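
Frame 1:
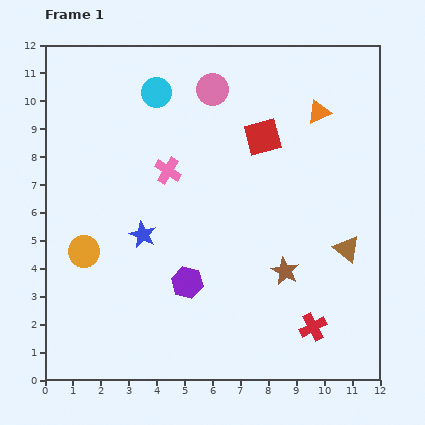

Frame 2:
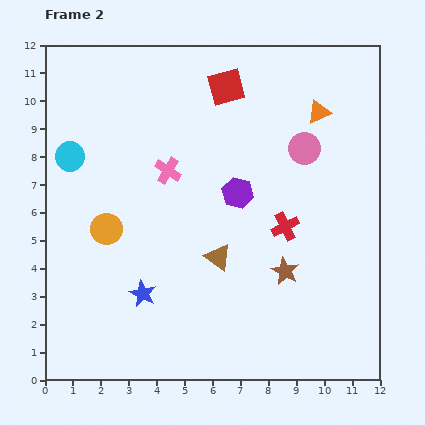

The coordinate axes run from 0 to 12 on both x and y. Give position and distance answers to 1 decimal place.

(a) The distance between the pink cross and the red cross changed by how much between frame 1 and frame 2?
-2.9

Distance in frame 1: 7.6. Distance in frame 2: 4.7.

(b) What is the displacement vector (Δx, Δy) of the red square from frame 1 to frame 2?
(-1.3, 1.8)

The red square was at (7.8, 8.7) in frame 1 and (6.5, 10.5) in frame 2.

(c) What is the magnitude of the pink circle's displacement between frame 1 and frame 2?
3.9

The pink circle moved from (6.0, 10.4) to (9.3, 8.3), a distance of √(3.3² + 2.1²) ≈ 3.9.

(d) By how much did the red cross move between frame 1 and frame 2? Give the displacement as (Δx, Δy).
(-1.0, 3.6)

The red cross was at (9.6, 1.9) in frame 1 and (8.6, 5.5) in frame 2.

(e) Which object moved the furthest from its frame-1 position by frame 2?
the brown triangle

(moved 4.6; next 3.9)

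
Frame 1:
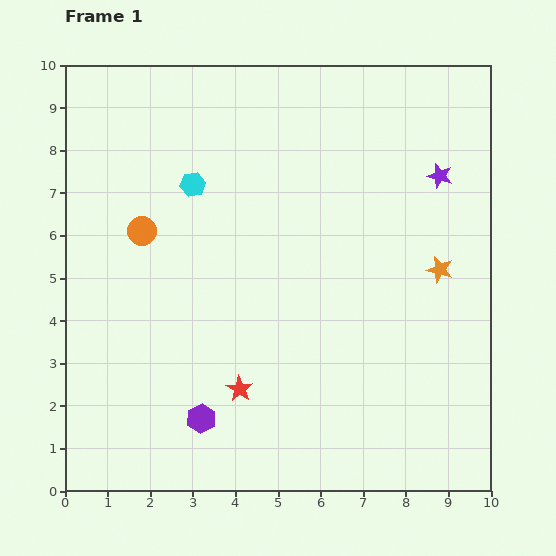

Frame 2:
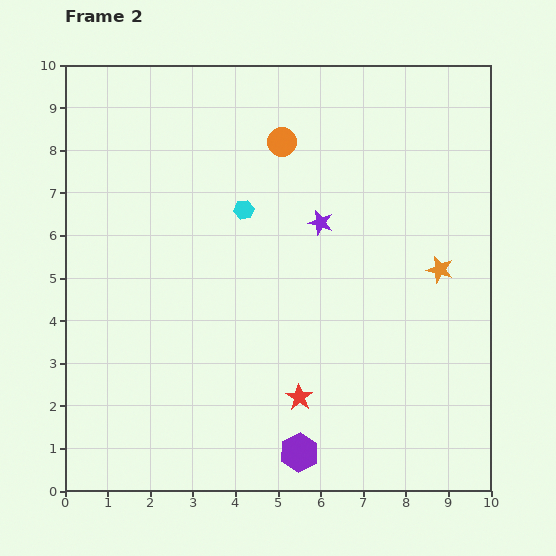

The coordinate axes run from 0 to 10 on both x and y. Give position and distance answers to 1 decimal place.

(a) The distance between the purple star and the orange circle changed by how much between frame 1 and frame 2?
-5.0

Distance in frame 1: 7.1. Distance in frame 2: 2.1.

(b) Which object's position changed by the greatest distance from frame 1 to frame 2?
the orange circle

(moved 3.9; next 3.0)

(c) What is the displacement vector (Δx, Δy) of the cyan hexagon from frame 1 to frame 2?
(1.2, -0.6)

The cyan hexagon was at (3.0, 7.2) in frame 1 and (4.2, 6.6) in frame 2.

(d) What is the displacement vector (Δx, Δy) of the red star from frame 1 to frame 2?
(1.4, -0.2)

The red star was at (4.1, 2.4) in frame 1 and (5.5, 2.2) in frame 2.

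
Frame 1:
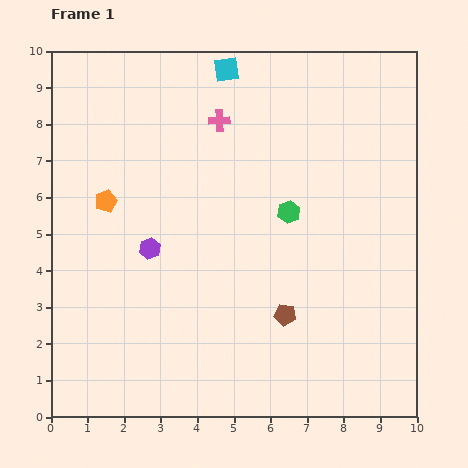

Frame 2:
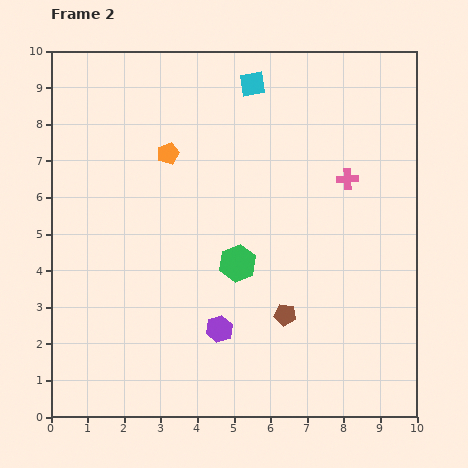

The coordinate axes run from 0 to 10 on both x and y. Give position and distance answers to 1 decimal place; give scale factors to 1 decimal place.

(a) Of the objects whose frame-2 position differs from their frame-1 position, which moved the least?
the cyan square

(moved 0.8)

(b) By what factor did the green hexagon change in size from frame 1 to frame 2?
1.6×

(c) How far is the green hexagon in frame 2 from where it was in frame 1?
2.0

The green hexagon moved from (6.5, 5.6) to (5.1, 4.2), a distance of √(1.4² + 1.4²) ≈ 2.0.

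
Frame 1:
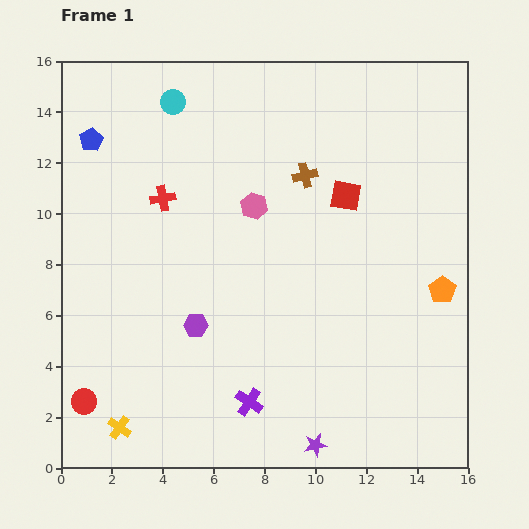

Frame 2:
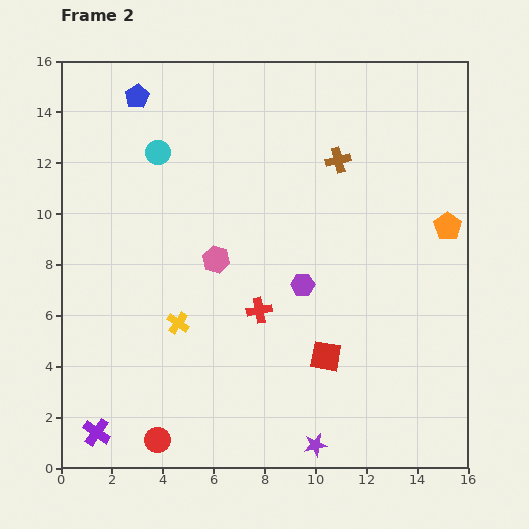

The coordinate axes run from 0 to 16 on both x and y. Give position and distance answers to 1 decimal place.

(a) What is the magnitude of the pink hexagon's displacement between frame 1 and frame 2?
2.6

The pink hexagon moved from (7.6, 10.3) to (6.1, 8.2), a distance of √(1.5² + 2.1²) ≈ 2.6.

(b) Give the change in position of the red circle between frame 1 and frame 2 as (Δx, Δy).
(2.9, -1.5)

The red circle was at (0.9, 2.6) in frame 1 and (3.8, 1.1) in frame 2.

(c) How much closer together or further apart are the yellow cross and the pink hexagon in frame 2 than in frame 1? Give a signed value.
-7.3

Distance in frame 1: 10.2. Distance in frame 2: 2.9.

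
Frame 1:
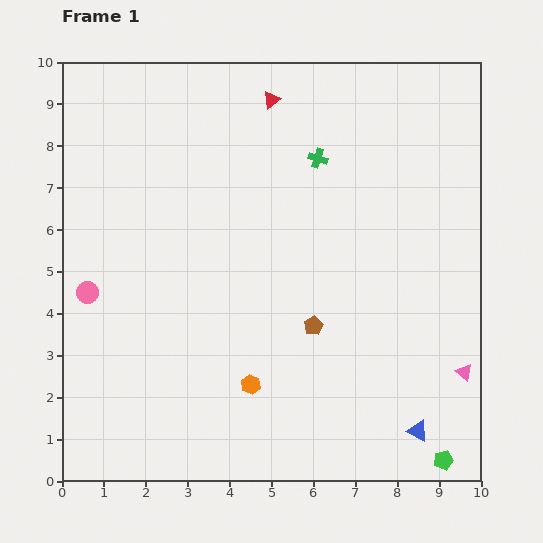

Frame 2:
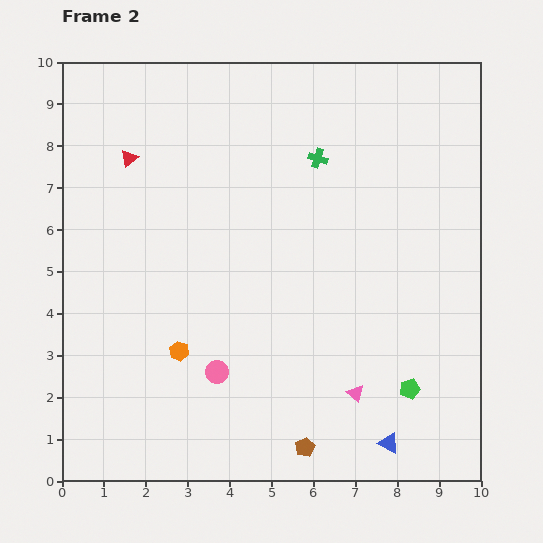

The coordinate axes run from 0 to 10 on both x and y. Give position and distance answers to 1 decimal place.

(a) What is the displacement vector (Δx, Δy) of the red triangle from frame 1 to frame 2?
(-3.4, -1.4)

The red triangle was at (5.0, 9.1) in frame 1 and (1.6, 7.7) in frame 2.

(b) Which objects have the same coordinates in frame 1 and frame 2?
the green cross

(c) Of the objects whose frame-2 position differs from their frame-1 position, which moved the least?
the blue triangle

(moved 0.8)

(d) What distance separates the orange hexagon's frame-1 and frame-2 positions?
1.9

The orange hexagon moved from (4.5, 2.3) to (2.8, 3.1), a distance of √(1.7² + 0.8²) ≈ 1.9.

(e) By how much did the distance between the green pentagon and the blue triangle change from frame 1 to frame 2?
+0.5

Distance in frame 1: 0.9. Distance in frame 2: 1.4.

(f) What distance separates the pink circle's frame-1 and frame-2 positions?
3.6

The pink circle moved from (0.6, 4.5) to (3.7, 2.6), a distance of √(3.1² + 1.9²) ≈ 3.6.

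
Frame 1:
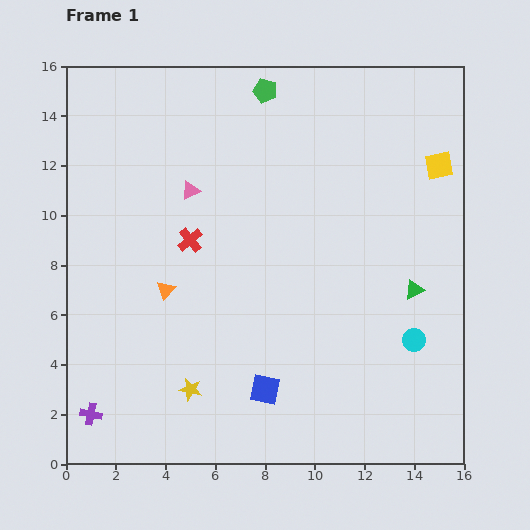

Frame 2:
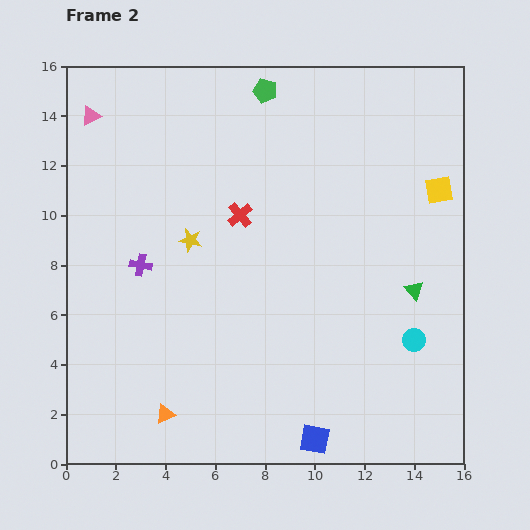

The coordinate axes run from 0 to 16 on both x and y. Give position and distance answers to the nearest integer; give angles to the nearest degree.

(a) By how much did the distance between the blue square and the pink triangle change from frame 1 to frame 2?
+7

Distance in frame 1: 9. Distance in frame 2: 16.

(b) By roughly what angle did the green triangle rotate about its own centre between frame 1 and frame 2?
46° counter-clockwise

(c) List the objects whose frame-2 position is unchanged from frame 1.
the green pentagon, the cyan circle, the green triangle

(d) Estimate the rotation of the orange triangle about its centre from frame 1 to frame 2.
25° clockwise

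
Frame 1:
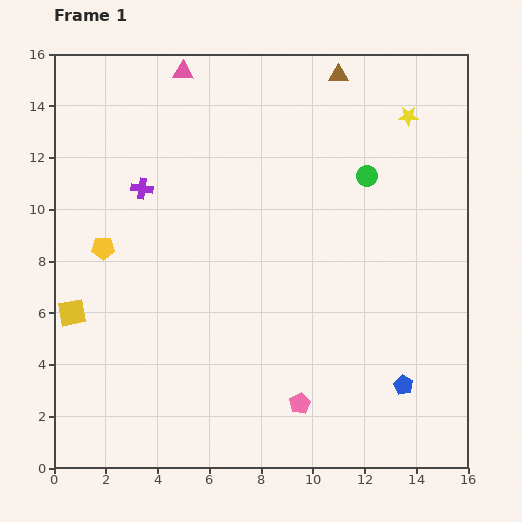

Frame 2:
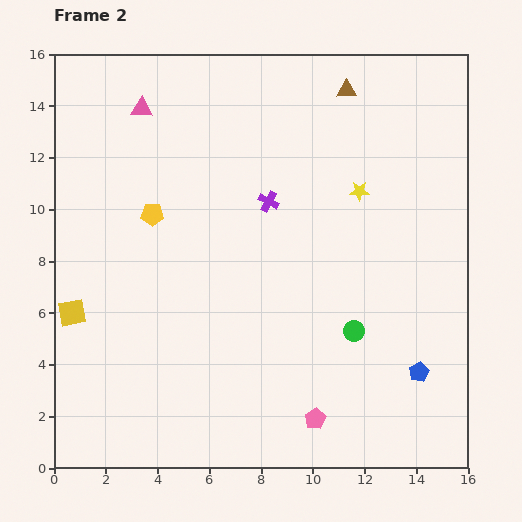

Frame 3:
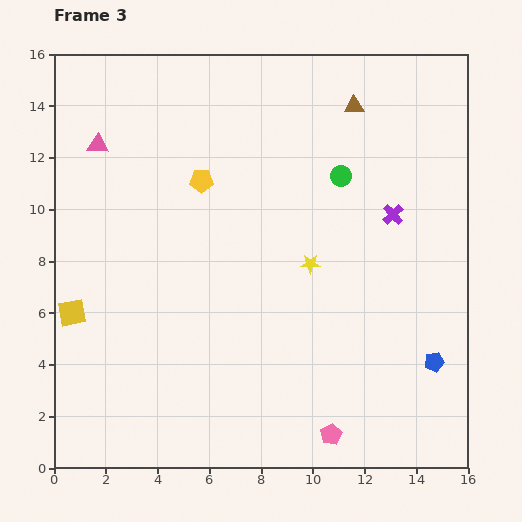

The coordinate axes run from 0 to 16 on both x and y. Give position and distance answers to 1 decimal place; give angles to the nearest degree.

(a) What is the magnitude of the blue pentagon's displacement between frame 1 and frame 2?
0.8

The blue pentagon moved from (13.5, 3.2) to (14.1, 3.7), a distance of √(0.6² + 0.5²) ≈ 0.8.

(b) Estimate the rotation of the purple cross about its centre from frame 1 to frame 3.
38° clockwise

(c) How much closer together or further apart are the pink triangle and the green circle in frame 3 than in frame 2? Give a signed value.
-2.4

Distance in frame 2: 11.9. Distance in frame 3: 9.5.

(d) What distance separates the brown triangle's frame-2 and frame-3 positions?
0.7

The brown triangle moved from (11.3, 14.6) to (11.6, 14.0), a distance of √(0.3² + 0.6²) ≈ 0.7.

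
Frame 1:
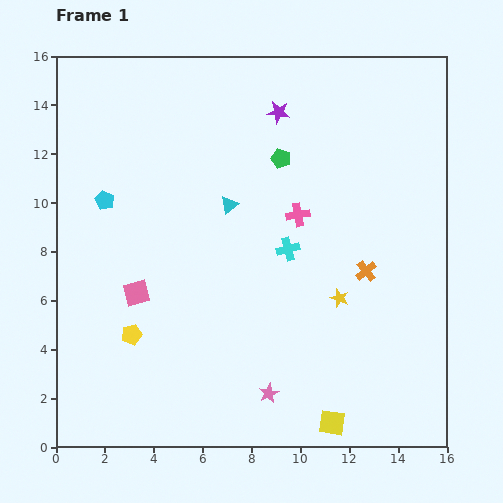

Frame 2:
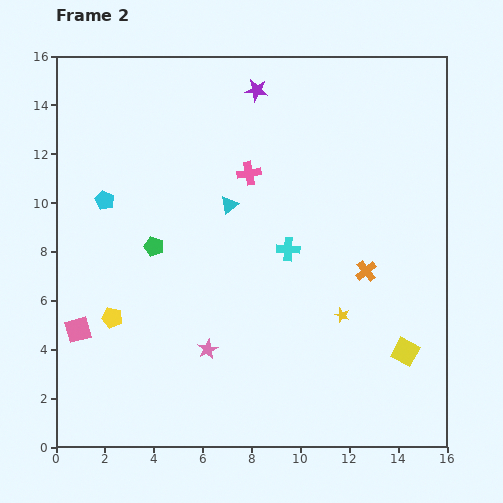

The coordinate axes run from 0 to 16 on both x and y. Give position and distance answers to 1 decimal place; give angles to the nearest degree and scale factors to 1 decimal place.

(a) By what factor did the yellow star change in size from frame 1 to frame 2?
0.8×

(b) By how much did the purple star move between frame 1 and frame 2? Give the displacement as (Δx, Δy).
(-0.9, 0.9)

The purple star was at (9.1, 13.7) in frame 1 and (8.2, 14.6) in frame 2.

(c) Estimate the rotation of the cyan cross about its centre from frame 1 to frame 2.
18° clockwise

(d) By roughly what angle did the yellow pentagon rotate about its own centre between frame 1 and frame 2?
29° clockwise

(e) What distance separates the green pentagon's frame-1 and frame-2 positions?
6.3

The green pentagon moved from (9.2, 11.8) to (4.0, 8.2), a distance of √(5.2² + 3.6²) ≈ 6.3.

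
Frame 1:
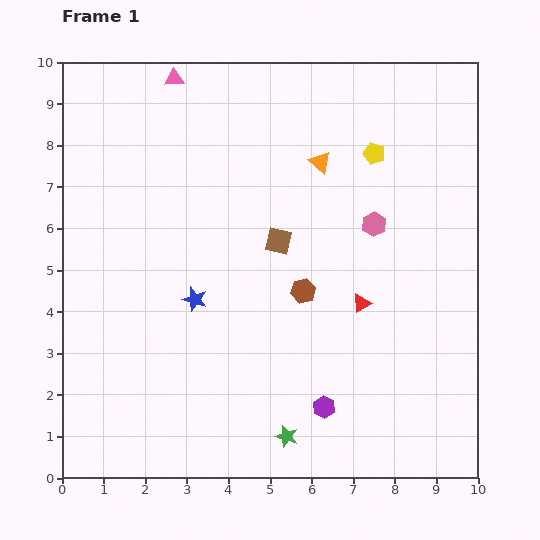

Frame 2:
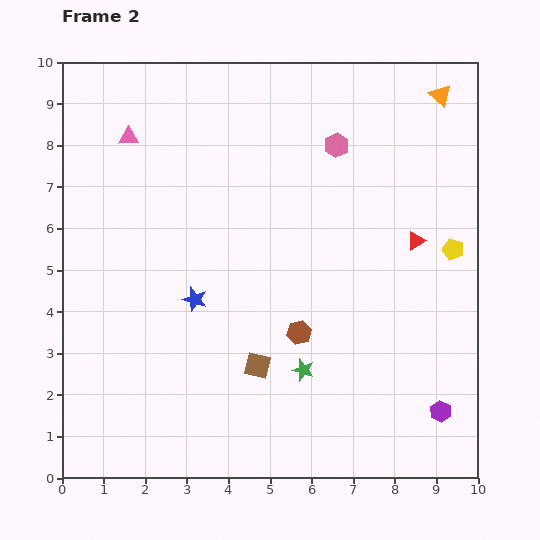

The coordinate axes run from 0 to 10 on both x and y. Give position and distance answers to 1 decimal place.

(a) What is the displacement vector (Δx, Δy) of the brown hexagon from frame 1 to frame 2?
(-0.1, -1.0)

The brown hexagon was at (5.8, 4.5) in frame 1 and (5.7, 3.5) in frame 2.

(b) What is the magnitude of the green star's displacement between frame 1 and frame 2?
1.6

The green star moved from (5.4, 1.0) to (5.8, 2.6), a distance of √(0.4² + 1.6²) ≈ 1.6.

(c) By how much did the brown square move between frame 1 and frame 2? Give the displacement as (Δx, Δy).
(-0.5, -3.0)

The brown square was at (5.2, 5.7) in frame 1 and (4.7, 2.7) in frame 2.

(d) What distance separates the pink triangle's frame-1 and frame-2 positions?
1.8

The pink triangle moved from (2.7, 9.6) to (1.6, 8.2), a distance of √(1.1² + 1.4²) ≈ 1.8.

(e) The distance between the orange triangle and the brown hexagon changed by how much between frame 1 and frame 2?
+3.5

Distance in frame 1: 3.1. Distance in frame 2: 6.6.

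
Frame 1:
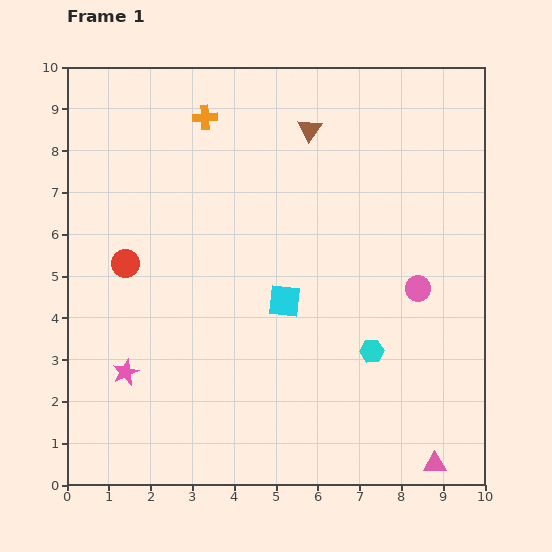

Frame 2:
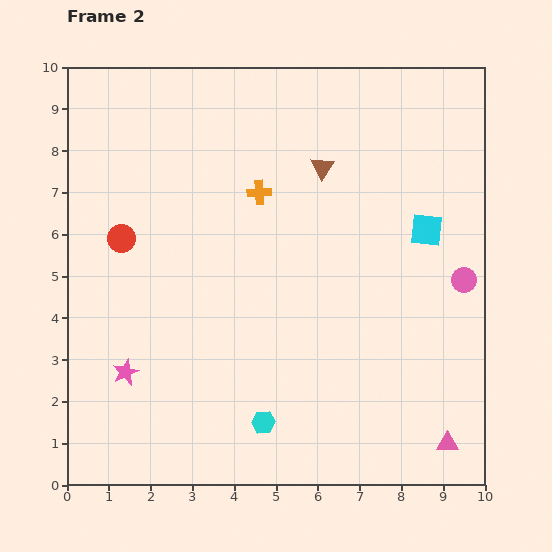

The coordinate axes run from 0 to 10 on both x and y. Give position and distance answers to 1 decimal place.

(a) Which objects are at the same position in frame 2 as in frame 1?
the pink star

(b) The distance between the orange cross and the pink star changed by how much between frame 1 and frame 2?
-1.0

Distance in frame 1: 6.4. Distance in frame 2: 5.4.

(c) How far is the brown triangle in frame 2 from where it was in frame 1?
0.9

The brown triangle moved from (5.8, 8.5) to (6.1, 7.6), a distance of √(0.3² + 0.9²) ≈ 0.9.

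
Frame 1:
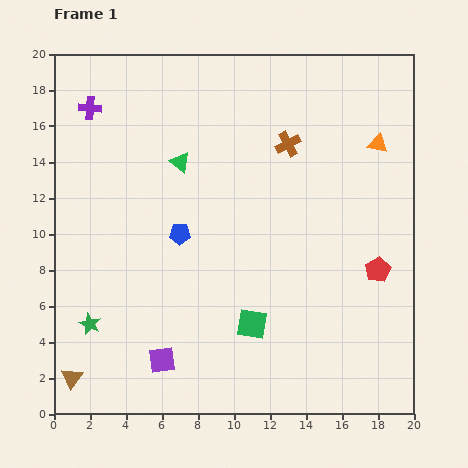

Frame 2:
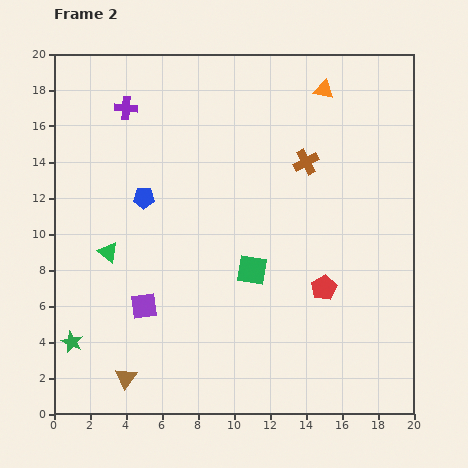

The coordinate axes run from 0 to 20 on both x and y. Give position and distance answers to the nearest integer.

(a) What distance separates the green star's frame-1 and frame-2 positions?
1

The green star moved from (2, 5) to (1, 4), a distance of √(1² + 1²) ≈ 1.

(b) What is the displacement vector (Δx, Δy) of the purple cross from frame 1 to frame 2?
(2, 0)

The purple cross was at (2, 17) in frame 1 and (4, 17) in frame 2.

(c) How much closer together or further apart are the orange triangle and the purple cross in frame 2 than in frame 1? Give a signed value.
-5

Distance in frame 1: 16. Distance in frame 2: 11.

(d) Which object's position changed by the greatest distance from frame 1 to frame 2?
the green triangle

(moved 6; next 4)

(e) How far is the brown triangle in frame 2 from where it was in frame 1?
3

The brown triangle moved from (1, 2) to (4, 2), a distance of √(3² + 0²) ≈ 3.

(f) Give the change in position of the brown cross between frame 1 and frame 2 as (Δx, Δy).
(1, -1)

The brown cross was at (13, 15) in frame 1 and (14, 14) in frame 2.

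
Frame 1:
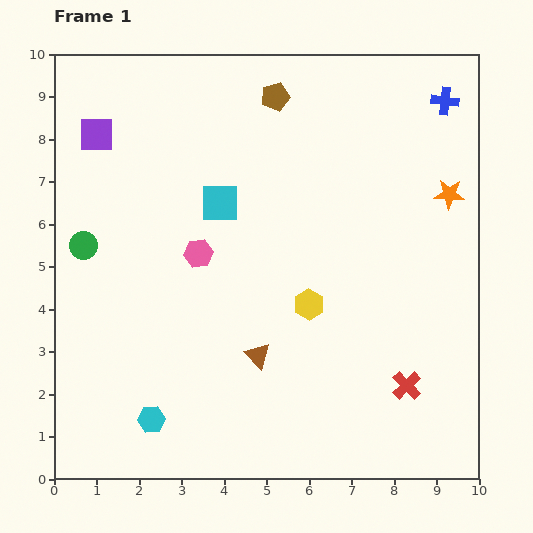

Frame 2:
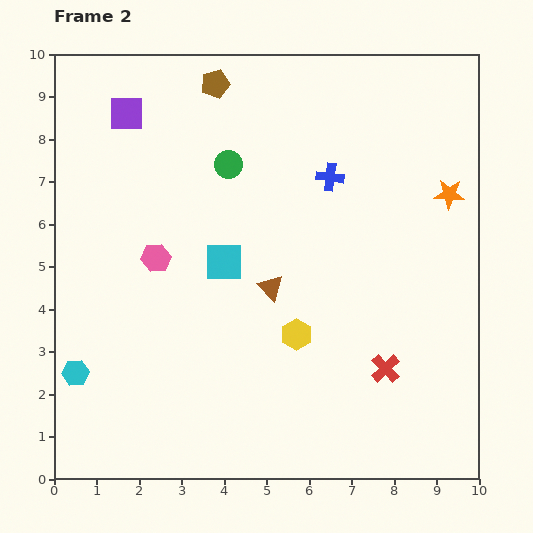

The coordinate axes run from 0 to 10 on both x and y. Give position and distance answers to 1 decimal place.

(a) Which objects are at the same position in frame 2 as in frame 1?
the orange star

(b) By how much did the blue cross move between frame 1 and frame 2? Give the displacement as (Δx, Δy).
(-2.7, -1.8)

The blue cross was at (9.2, 8.9) in frame 1 and (6.5, 7.1) in frame 2.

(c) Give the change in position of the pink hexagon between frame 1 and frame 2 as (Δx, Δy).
(-1.0, -0.1)

The pink hexagon was at (3.4, 5.3) in frame 1 and (2.4, 5.2) in frame 2.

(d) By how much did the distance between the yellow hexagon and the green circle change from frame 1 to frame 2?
-1.2

Distance in frame 1: 5.5. Distance in frame 2: 4.3.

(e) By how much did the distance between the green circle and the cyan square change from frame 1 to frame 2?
-1.1

Distance in frame 1: 3.4. Distance in frame 2: 2.3.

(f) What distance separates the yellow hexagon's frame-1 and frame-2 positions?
0.8

The yellow hexagon moved from (6.0, 4.1) to (5.7, 3.4), a distance of √(0.3² + 0.7²) ≈ 0.8.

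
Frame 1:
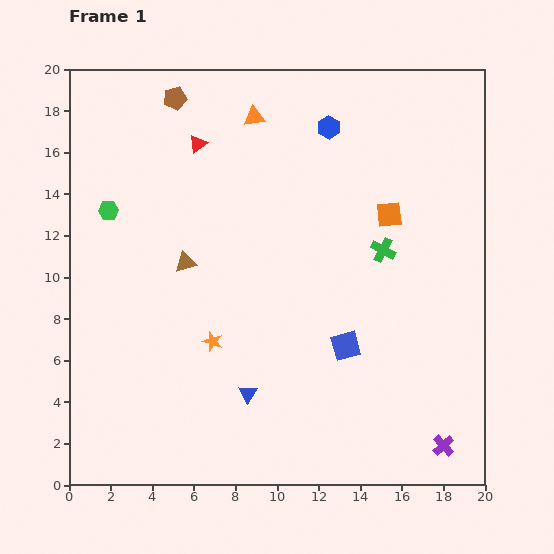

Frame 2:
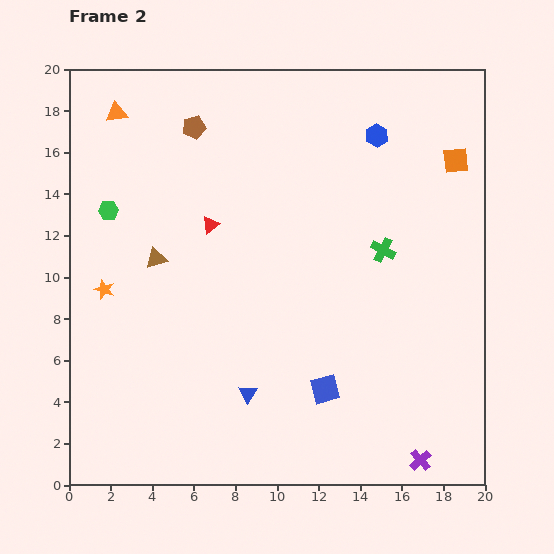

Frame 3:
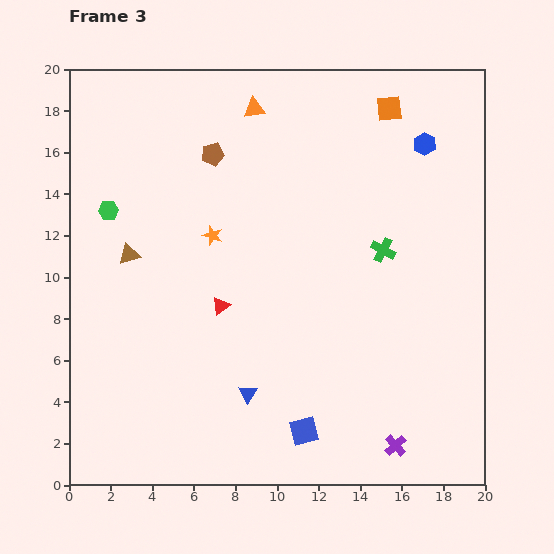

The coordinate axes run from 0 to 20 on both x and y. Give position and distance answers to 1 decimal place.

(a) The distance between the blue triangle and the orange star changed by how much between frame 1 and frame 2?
+5.5

Distance in frame 1: 3.0. Distance in frame 2: 8.5.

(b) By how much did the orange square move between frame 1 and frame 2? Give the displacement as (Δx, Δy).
(3.2, 2.6)

The orange square was at (15.4, 13.0) in frame 1 and (18.6, 15.6) in frame 2.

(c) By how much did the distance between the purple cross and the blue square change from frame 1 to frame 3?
-2.2

Distance in frame 1: 6.7. Distance in frame 3: 4.5.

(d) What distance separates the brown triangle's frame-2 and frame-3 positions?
1.3

The brown triangle moved from (4.2, 10.9) to (2.9, 11.1), a distance of √(1.3² + 0.2²) ≈ 1.3.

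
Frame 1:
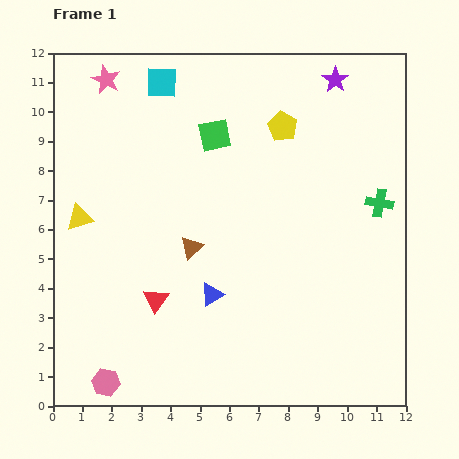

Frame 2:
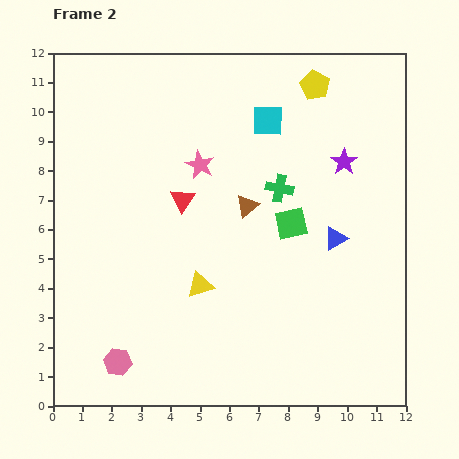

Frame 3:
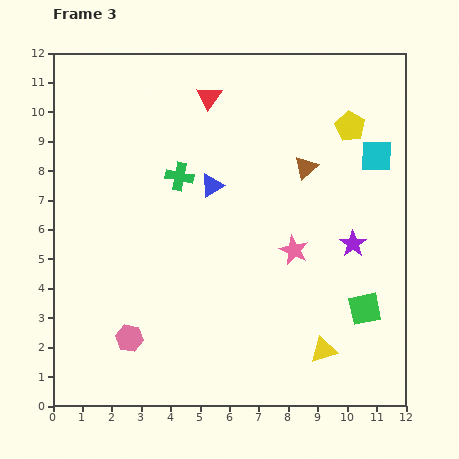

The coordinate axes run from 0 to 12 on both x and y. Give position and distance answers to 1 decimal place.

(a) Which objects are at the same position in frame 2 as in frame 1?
none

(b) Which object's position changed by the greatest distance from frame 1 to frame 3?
the yellow triangle

(moved 9.4; next 8.6)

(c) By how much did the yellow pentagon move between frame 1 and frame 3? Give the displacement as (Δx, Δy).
(2.3, 0.0)

The yellow pentagon was at (7.8, 9.5) in frame 1 and (10.1, 9.5) in frame 3.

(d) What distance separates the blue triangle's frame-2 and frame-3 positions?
4.6

The blue triangle moved from (9.6, 5.7) to (5.4, 7.5), a distance of √(4.2² + 1.8²) ≈ 4.6.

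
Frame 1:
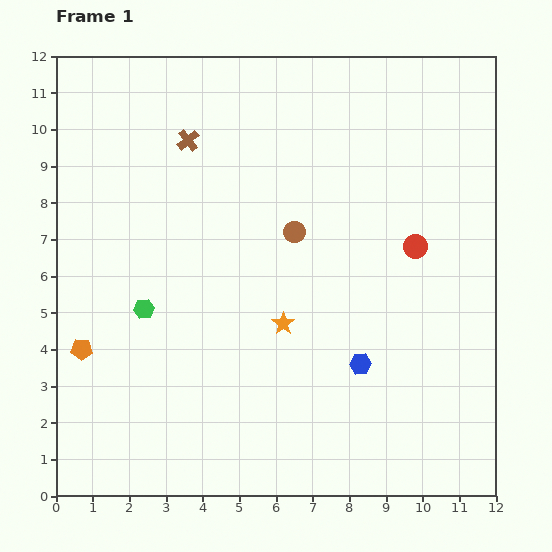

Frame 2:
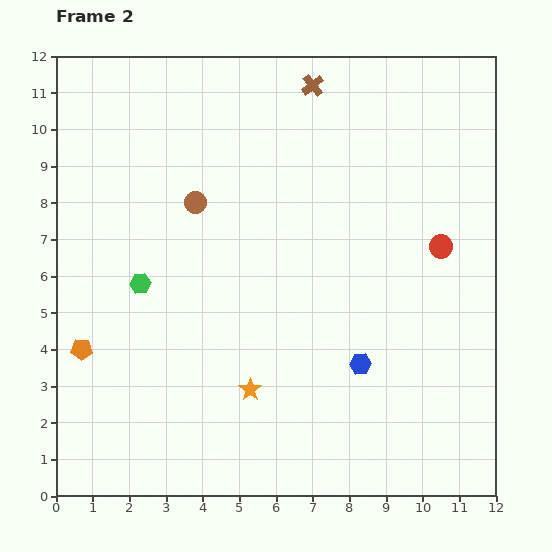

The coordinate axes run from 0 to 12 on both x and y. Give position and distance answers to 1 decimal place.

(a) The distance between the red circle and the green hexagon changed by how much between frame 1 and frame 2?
+0.7

Distance in frame 1: 7.6. Distance in frame 2: 8.3.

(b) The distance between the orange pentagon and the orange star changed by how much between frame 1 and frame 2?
-0.8

Distance in frame 1: 5.5. Distance in frame 2: 4.7.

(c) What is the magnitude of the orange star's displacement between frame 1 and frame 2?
2.0

The orange star moved from (6.2, 4.7) to (5.3, 2.9), a distance of √(0.9² + 1.8²) ≈ 2.0.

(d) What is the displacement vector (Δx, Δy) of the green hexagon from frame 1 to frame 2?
(-0.1, 0.7)

The green hexagon was at (2.4, 5.1) in frame 1 and (2.3, 5.8) in frame 2.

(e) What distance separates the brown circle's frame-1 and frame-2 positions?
2.8

The brown circle moved from (6.5, 7.2) to (3.8, 8.0), a distance of √(2.7² + 0.8²) ≈ 2.8.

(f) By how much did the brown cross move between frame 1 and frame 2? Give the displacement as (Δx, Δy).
(3.4, 1.5)

The brown cross was at (3.6, 9.7) in frame 1 and (7.0, 11.2) in frame 2.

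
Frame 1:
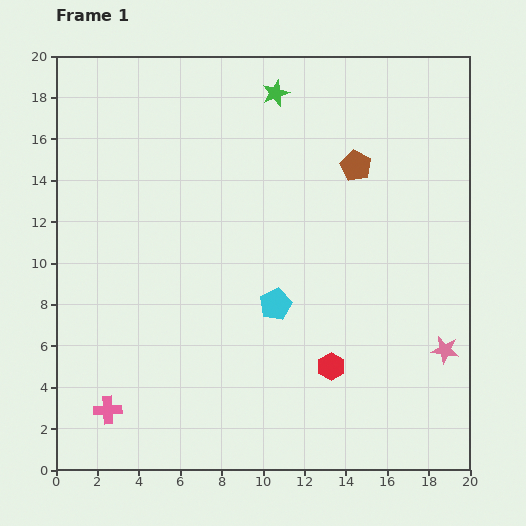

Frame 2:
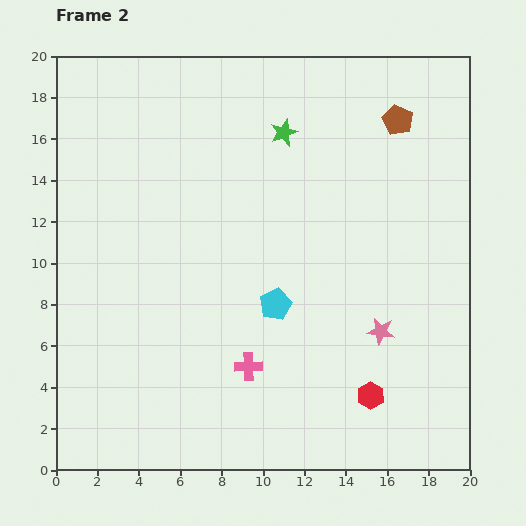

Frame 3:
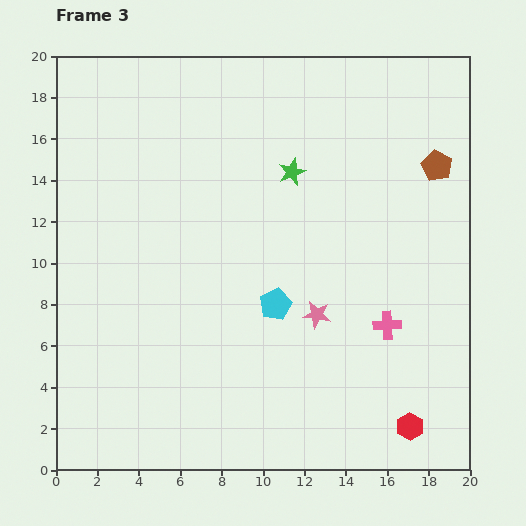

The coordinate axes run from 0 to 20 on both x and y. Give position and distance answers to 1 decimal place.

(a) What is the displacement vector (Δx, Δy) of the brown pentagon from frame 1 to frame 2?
(2.0, 2.2)

The brown pentagon was at (14.5, 14.7) in frame 1 and (16.5, 16.9) in frame 2.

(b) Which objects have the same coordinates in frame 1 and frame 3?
the cyan pentagon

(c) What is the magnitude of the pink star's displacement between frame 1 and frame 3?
6.4

The pink star moved from (18.8, 5.8) to (12.6, 7.5), a distance of √(6.2² + 1.7²) ≈ 6.4.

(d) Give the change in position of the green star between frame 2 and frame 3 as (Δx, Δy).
(0.4, -1.9)

The green star was at (11.0, 16.3) in frame 2 and (11.4, 14.4) in frame 3.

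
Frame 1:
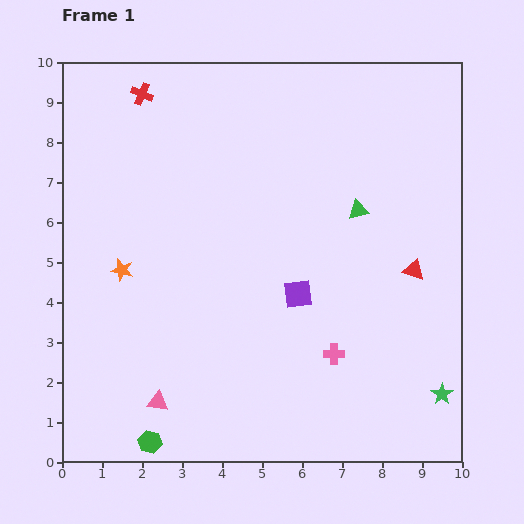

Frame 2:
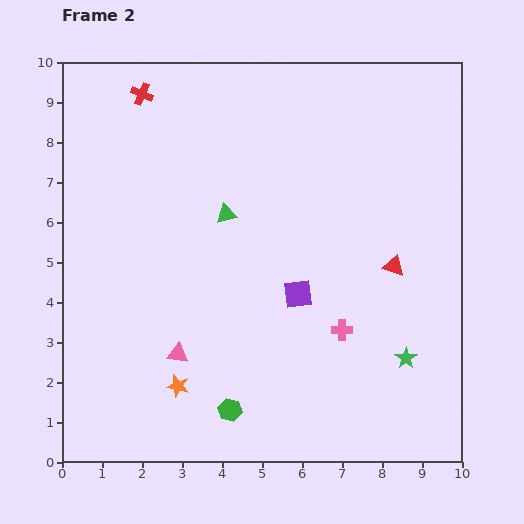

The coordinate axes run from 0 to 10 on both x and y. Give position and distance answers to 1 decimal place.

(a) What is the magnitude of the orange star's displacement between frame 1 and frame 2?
3.2

The orange star moved from (1.5, 4.8) to (2.9, 1.9), a distance of √(1.4² + 2.9²) ≈ 3.2.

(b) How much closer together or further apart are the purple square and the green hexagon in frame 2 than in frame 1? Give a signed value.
-1.8

Distance in frame 1: 5.2. Distance in frame 2: 3.4.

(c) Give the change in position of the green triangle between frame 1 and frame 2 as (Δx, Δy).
(-3.3, -0.1)

The green triangle was at (7.4, 6.3) in frame 1 and (4.1, 6.2) in frame 2.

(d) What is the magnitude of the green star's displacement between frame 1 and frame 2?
1.3

The green star moved from (9.5, 1.7) to (8.6, 2.6), a distance of √(0.9² + 0.9²) ≈ 1.3.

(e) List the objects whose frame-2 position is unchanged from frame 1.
the red cross, the purple square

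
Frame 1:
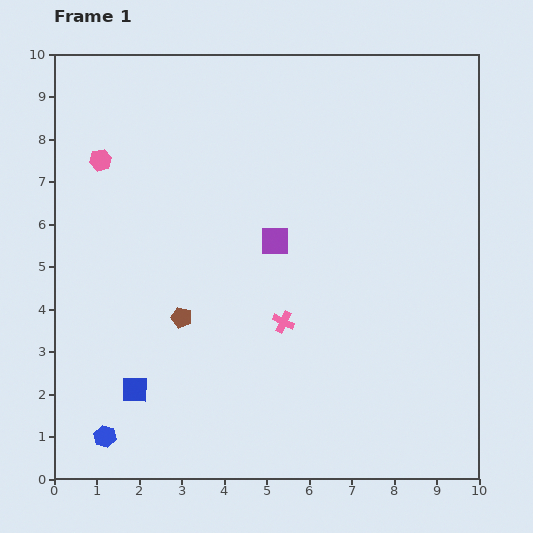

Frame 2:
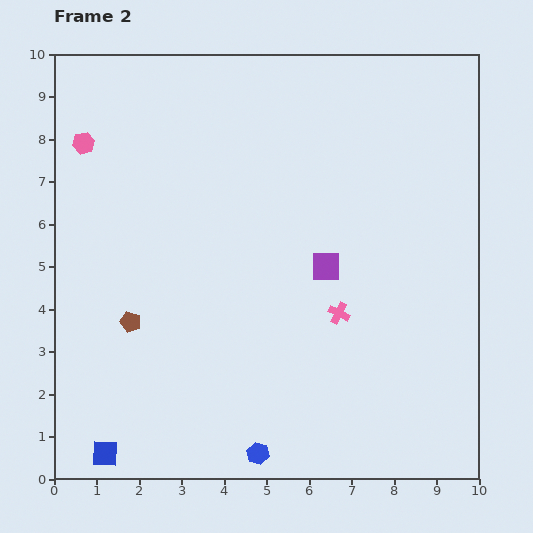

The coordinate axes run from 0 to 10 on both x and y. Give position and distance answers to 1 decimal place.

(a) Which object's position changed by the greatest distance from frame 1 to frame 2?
the blue hexagon

(moved 3.6; next 1.7)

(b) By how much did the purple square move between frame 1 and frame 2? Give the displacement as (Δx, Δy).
(1.2, -0.6)

The purple square was at (5.2, 5.6) in frame 1 and (6.4, 5.0) in frame 2.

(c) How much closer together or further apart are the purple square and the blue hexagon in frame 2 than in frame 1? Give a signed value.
-1.4

Distance in frame 1: 6.1. Distance in frame 2: 4.7.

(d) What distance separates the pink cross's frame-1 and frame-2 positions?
1.3

The pink cross moved from (5.4, 3.7) to (6.7, 3.9), a distance of √(1.3² + 0.2²) ≈ 1.3.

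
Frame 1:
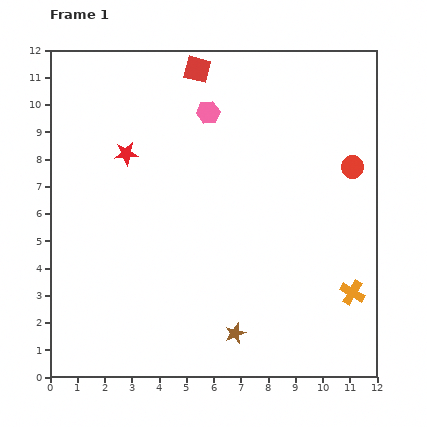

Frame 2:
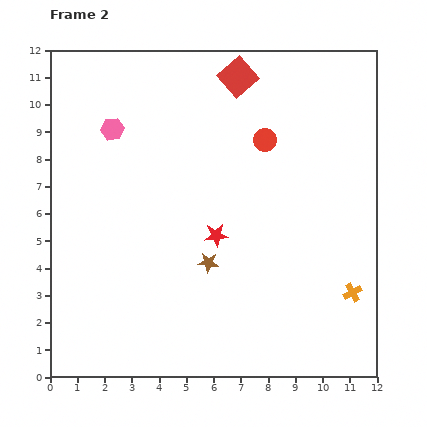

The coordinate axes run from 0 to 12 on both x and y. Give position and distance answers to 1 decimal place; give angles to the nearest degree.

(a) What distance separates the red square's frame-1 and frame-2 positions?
1.5

The red square moved from (5.4, 11.3) to (6.9, 11.0), a distance of √(1.5² + 0.3²) ≈ 1.5.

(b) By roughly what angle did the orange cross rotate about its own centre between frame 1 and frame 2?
33° clockwise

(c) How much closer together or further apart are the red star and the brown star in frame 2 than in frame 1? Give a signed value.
-6.7

Distance in frame 1: 7.7. Distance in frame 2: 1.0.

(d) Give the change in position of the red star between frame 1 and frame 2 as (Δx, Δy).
(3.3, -3.0)

The red star was at (2.8, 8.2) in frame 1 and (6.1, 5.2) in frame 2.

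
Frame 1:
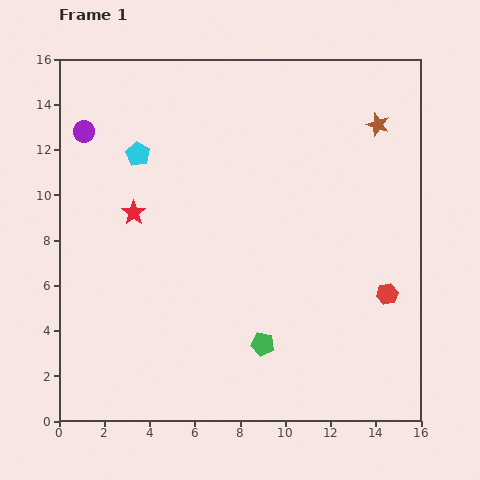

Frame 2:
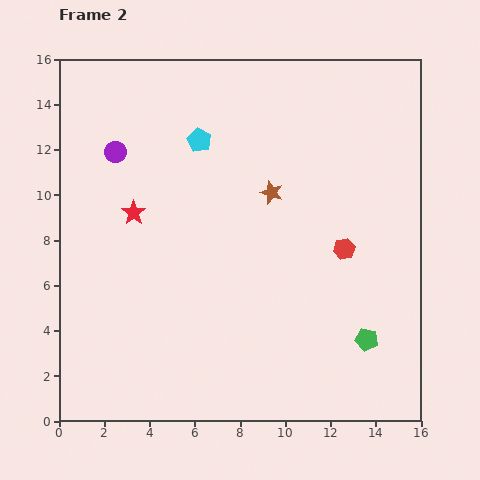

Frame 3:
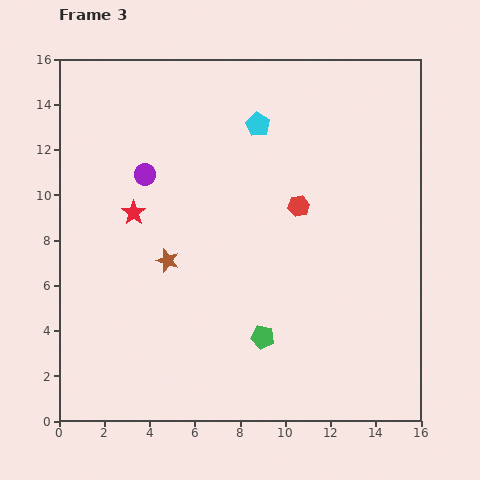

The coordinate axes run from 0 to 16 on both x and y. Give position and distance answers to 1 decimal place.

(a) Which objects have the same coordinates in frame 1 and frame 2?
the red star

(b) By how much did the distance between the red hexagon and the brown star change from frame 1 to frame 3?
-1.2

Distance in frame 1: 7.5. Distance in frame 3: 6.3.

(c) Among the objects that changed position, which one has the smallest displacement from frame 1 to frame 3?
the green pentagon

(moved 0.3)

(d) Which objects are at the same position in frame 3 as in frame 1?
the red star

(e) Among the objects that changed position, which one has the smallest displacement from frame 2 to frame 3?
the purple circle

(moved 1.6)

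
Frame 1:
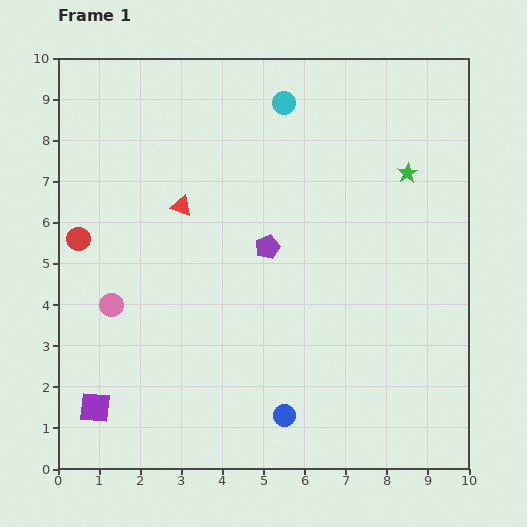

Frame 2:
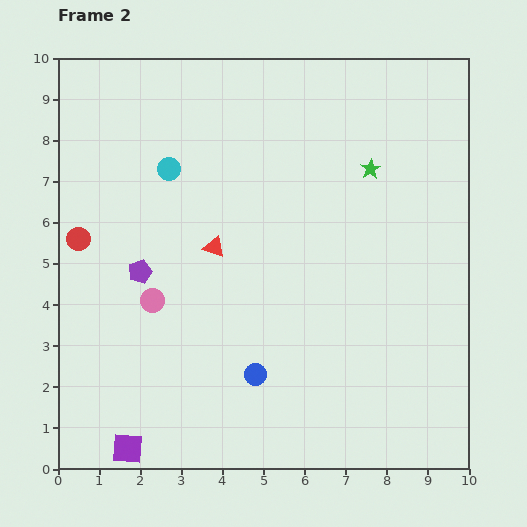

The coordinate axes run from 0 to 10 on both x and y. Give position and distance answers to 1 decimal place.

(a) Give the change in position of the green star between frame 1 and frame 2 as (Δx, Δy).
(-0.9, 0.1)

The green star was at (8.5, 7.2) in frame 1 and (7.6, 7.3) in frame 2.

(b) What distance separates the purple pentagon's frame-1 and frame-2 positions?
3.2

The purple pentagon moved from (5.1, 5.4) to (2.0, 4.8), a distance of √(3.1² + 0.6²) ≈ 3.2.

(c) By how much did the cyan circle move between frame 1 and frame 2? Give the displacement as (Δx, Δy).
(-2.8, -1.6)

The cyan circle was at (5.5, 8.9) in frame 1 and (2.7, 7.3) in frame 2.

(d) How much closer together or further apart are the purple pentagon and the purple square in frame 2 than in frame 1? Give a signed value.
-1.4

Distance in frame 1: 5.7. Distance in frame 2: 4.3.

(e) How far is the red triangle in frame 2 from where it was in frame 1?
1.3

The red triangle moved from (3.0, 6.4) to (3.8, 5.4), a distance of √(0.8² + 1.0²) ≈ 1.3.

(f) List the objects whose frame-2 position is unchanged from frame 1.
the red circle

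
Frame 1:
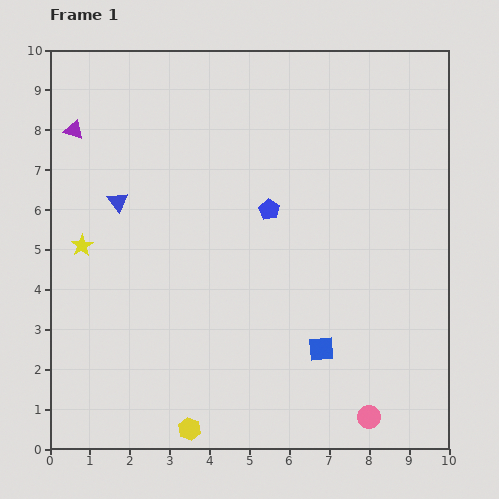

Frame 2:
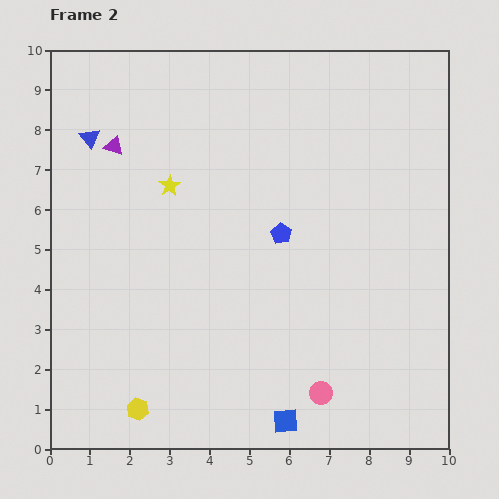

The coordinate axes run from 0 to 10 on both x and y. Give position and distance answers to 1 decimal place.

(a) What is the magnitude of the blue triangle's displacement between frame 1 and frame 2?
1.7

The blue triangle moved from (1.7, 6.2) to (1.0, 7.8), a distance of √(0.7² + 1.6²) ≈ 1.7.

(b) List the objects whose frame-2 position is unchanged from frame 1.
none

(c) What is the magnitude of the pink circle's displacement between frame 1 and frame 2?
1.3

The pink circle moved from (8.0, 0.8) to (6.8, 1.4), a distance of √(1.2² + 0.6²) ≈ 1.3.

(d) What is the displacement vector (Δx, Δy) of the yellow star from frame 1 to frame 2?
(2.2, 1.5)

The yellow star was at (0.8, 5.1) in frame 1 and (3.0, 6.6) in frame 2.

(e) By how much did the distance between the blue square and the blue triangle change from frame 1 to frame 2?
+2.3

Distance in frame 1: 6.3. Distance in frame 2: 8.6.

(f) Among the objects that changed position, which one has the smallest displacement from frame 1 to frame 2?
the blue pentagon

(moved 0.7)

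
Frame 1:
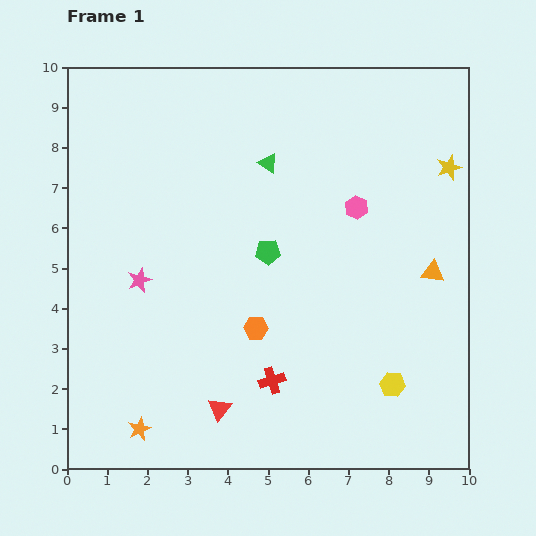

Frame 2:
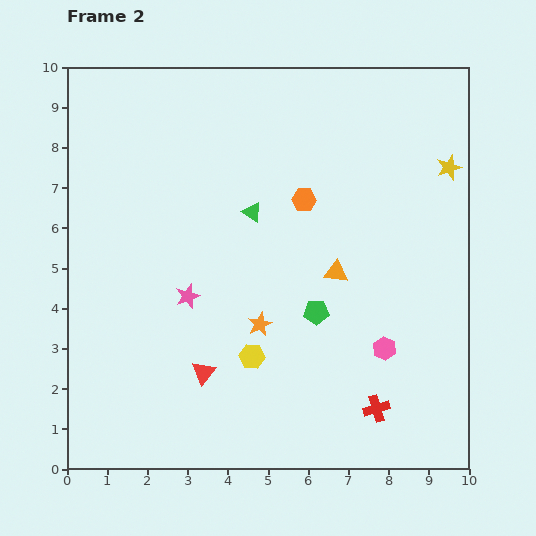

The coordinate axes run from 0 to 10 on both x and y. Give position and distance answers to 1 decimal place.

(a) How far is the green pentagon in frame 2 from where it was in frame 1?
1.9

The green pentagon moved from (5.0, 5.4) to (6.2, 3.9), a distance of √(1.2² + 1.5²) ≈ 1.9.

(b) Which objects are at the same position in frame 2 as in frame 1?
the yellow star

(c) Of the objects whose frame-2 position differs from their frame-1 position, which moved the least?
the red triangle

(moved 1.0)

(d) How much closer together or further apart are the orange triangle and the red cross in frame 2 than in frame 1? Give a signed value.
-1.3

Distance in frame 1: 4.8. Distance in frame 2: 3.5.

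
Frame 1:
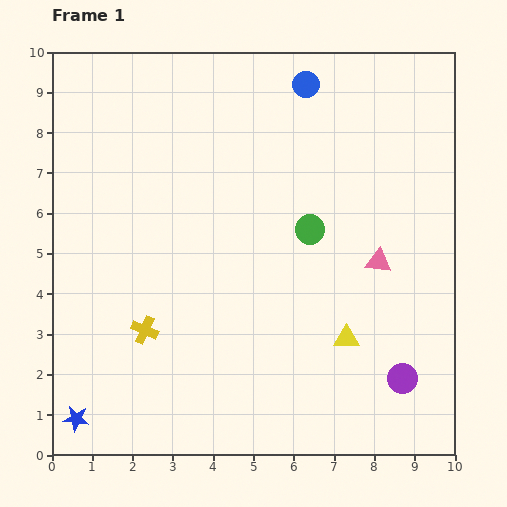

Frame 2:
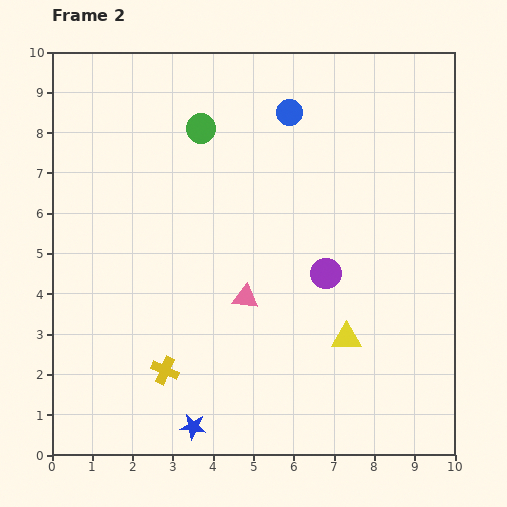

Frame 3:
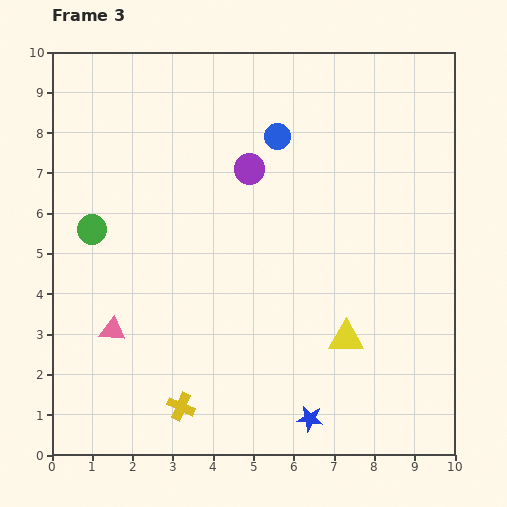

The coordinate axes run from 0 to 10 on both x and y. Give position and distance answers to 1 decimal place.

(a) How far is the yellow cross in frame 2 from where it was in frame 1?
1.1

The yellow cross moved from (2.3, 3.1) to (2.8, 2.1), a distance of √(0.5² + 1.0²) ≈ 1.1.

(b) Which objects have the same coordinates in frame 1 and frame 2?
the yellow triangle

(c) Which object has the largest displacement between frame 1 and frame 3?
the pink triangle

(moved 6.8; next 6.4)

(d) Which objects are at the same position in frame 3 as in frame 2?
the yellow triangle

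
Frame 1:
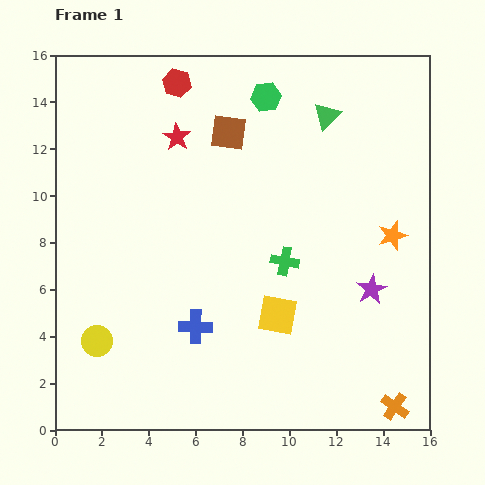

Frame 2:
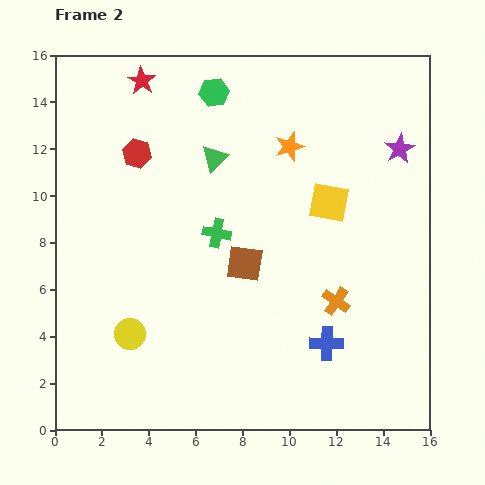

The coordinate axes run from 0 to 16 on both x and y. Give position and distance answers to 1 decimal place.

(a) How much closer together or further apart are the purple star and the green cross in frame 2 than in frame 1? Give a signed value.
+4.7

Distance in frame 1: 3.9. Distance in frame 2: 8.6.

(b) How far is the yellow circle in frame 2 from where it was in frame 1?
1.4

The yellow circle moved from (1.8, 3.8) to (3.2, 4.1), a distance of √(1.4² + 0.3²) ≈ 1.4.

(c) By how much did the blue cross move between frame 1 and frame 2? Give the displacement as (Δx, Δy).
(5.6, -0.7)

The blue cross was at (6.0, 4.4) in frame 1 and (11.6, 3.7) in frame 2.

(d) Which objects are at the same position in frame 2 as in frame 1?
none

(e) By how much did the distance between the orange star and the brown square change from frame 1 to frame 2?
-3.0

Distance in frame 1: 8.3. Distance in frame 2: 5.3.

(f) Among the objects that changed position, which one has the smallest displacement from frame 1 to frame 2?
the yellow circle

(moved 1.4)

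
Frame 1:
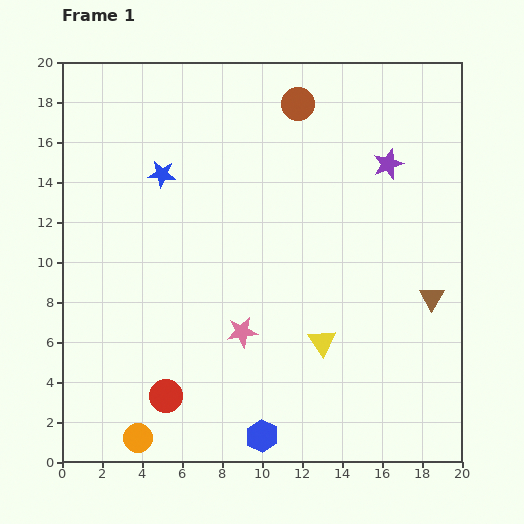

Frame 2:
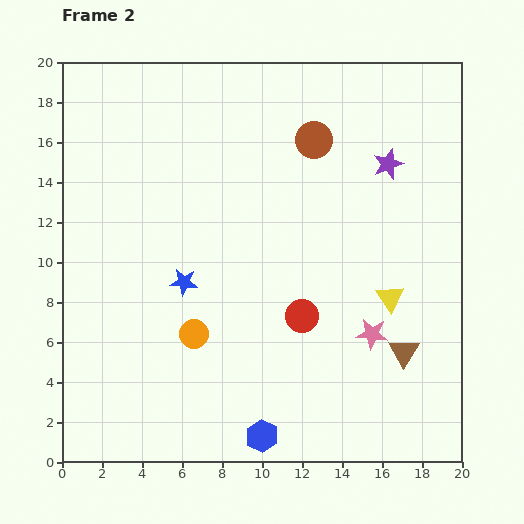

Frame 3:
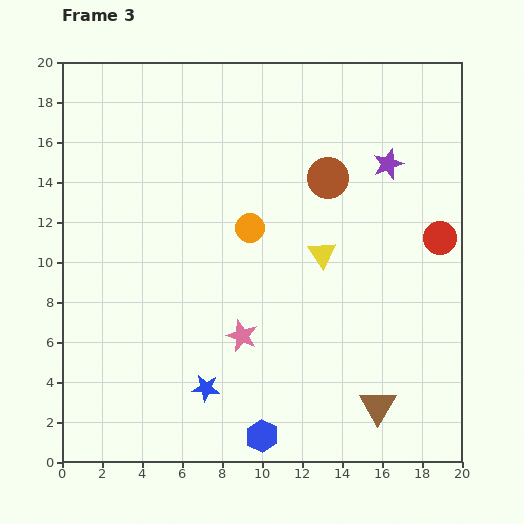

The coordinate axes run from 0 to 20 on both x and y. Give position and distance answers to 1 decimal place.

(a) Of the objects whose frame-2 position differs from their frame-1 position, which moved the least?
the brown circle

(moved 2.0)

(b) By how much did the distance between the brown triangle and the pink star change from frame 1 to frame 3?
-2.1

Distance in frame 1: 9.7. Distance in frame 3: 7.6.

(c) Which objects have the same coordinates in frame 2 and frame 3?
the purple star, the blue hexagon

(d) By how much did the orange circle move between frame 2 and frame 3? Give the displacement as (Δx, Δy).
(2.8, 5.3)

The orange circle was at (6.6, 6.4) in frame 2 and (9.4, 11.7) in frame 3.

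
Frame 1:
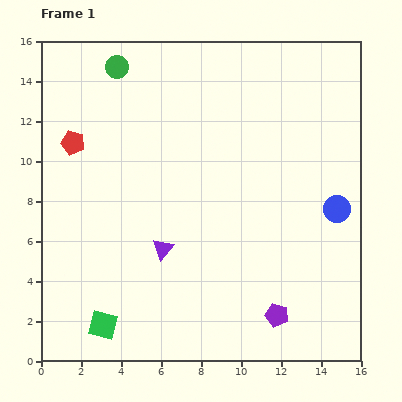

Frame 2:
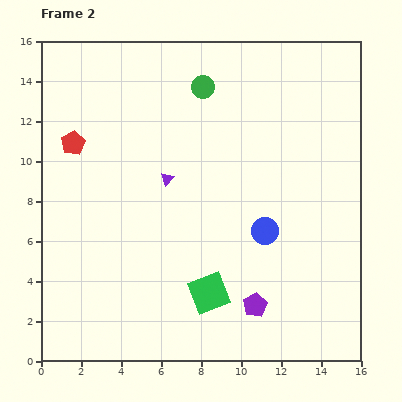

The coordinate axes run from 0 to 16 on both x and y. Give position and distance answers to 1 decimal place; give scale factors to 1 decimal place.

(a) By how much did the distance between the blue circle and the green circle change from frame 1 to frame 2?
-5.3

Distance in frame 1: 13.1. Distance in frame 2: 7.8.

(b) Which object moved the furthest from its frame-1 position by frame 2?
the green square

(moved 5.5; next 4.4)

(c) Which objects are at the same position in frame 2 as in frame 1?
the red pentagon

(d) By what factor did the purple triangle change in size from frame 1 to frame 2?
0.6×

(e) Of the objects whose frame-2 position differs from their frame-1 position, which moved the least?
the purple pentagon

(moved 1.2)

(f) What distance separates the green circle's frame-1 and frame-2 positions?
4.4

The green circle moved from (3.8, 14.7) to (8.1, 13.7), a distance of √(4.3² + 1.0²) ≈ 4.4.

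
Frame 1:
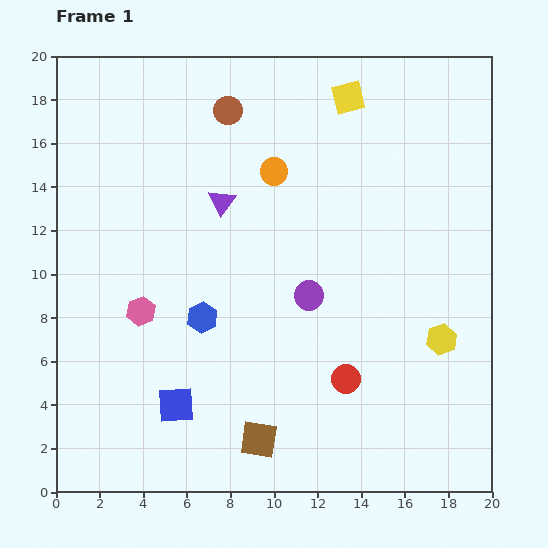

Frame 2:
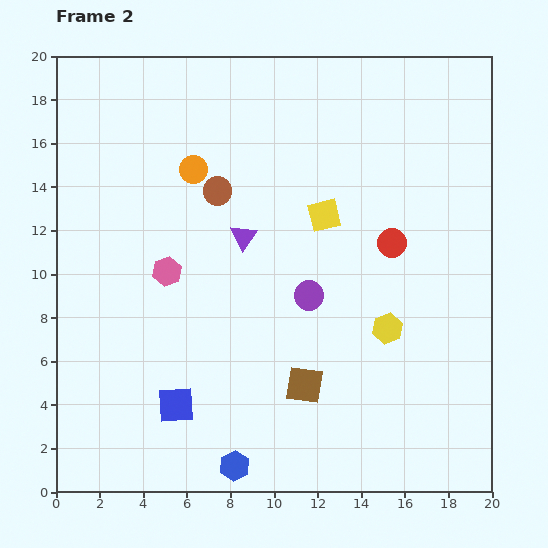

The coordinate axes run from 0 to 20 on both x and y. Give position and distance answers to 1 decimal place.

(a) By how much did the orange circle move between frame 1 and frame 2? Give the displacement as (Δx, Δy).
(-3.7, 0.1)

The orange circle was at (10.0, 14.7) in frame 1 and (6.3, 14.8) in frame 2.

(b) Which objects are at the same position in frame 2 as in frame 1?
the blue square, the purple circle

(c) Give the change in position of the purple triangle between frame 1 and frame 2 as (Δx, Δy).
(1.0, -1.6)

The purple triangle was at (7.6, 13.3) in frame 1 and (8.6, 11.7) in frame 2.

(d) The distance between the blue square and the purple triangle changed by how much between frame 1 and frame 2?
-1.2

Distance in frame 1: 9.5. Distance in frame 2: 8.3.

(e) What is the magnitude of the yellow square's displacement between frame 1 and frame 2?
5.5

The yellow square moved from (13.4, 18.1) to (12.3, 12.7), a distance of √(1.1² + 5.4²) ≈ 5.5.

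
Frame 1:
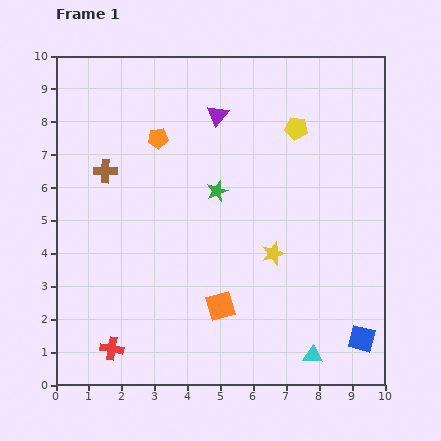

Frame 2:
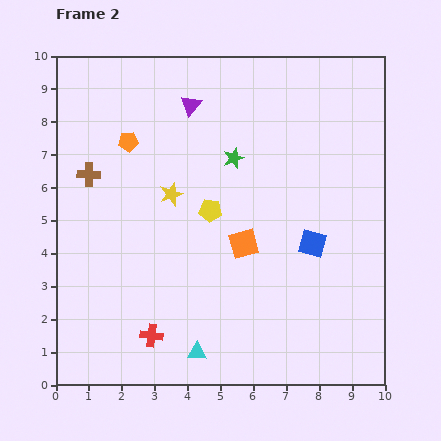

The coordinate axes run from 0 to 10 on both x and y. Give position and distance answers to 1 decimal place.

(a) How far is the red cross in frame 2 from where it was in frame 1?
1.3

The red cross moved from (1.7, 1.1) to (2.9, 1.5), a distance of √(1.2² + 0.4²) ≈ 1.3.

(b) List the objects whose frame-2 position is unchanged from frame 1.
none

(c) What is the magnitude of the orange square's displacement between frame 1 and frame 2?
2.0

The orange square moved from (5.0, 2.4) to (5.7, 4.3), a distance of √(0.7² + 1.9²) ≈ 2.0.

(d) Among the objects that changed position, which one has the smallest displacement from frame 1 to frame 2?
the brown cross

(moved 0.5)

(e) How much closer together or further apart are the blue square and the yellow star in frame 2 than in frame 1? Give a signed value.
+0.9

Distance in frame 1: 3.7. Distance in frame 2: 4.6.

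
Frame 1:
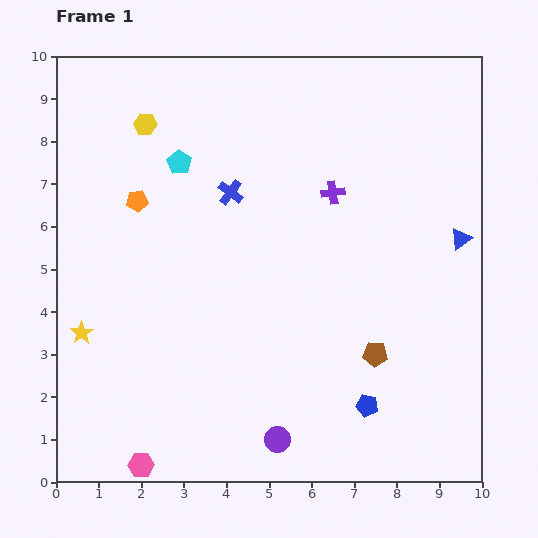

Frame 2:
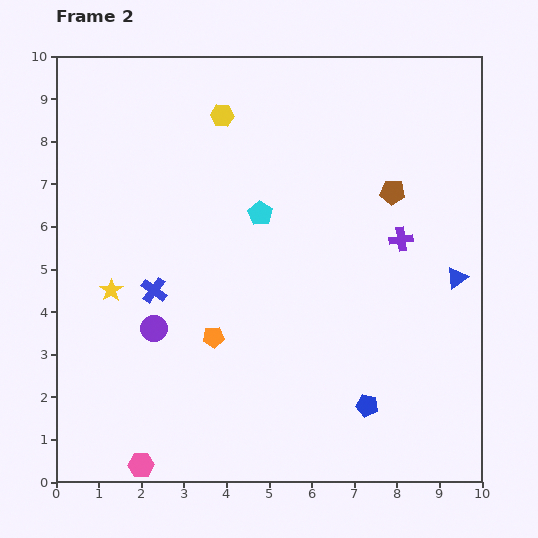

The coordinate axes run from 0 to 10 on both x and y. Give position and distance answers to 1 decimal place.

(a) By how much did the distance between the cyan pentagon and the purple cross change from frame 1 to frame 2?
-0.3

Distance in frame 1: 3.7. Distance in frame 2: 3.4.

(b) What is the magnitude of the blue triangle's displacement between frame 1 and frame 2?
0.9

The blue triangle moved from (9.5, 5.7) to (9.4, 4.8), a distance of √(0.1² + 0.9²) ≈ 0.9.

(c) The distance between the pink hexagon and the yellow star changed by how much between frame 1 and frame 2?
+0.8

Distance in frame 1: 3.4. Distance in frame 2: 4.2.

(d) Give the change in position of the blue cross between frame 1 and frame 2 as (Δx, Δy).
(-1.8, -2.3)

The blue cross was at (4.1, 6.8) in frame 1 and (2.3, 4.5) in frame 2.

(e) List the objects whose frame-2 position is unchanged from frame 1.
the blue pentagon, the pink hexagon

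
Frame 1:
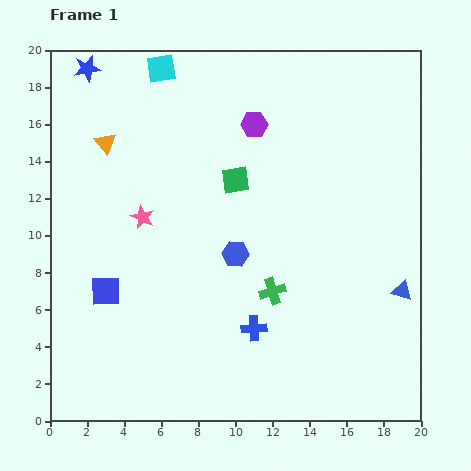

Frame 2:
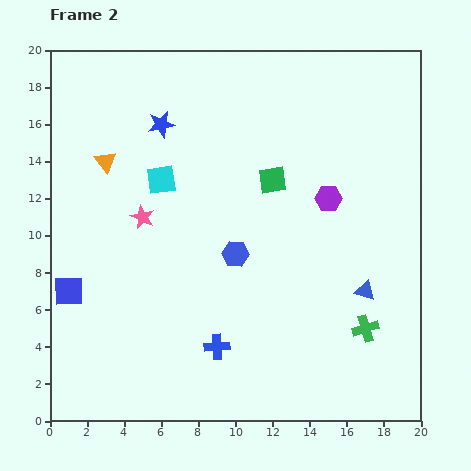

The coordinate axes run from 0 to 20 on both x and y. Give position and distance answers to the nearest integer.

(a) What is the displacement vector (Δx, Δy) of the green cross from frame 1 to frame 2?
(5, -2)

The green cross was at (12, 7) in frame 1 and (17, 5) in frame 2.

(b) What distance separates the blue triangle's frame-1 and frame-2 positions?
2

The blue triangle moved from (19, 7) to (17, 7), a distance of √(2² + 0²) ≈ 2.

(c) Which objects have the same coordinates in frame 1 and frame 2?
the blue hexagon, the pink star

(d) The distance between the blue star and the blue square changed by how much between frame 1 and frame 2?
-2

Distance in frame 1: 12. Distance in frame 2: 10.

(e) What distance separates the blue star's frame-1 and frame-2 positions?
5

The blue star moved from (2, 19) to (6, 16), a distance of √(4² + 3²) ≈ 5.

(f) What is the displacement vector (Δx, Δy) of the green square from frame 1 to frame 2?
(2, 0)

The green square was at (10, 13) in frame 1 and (12, 13) in frame 2.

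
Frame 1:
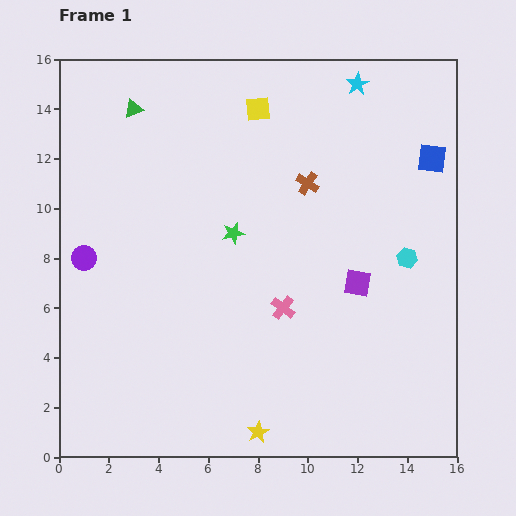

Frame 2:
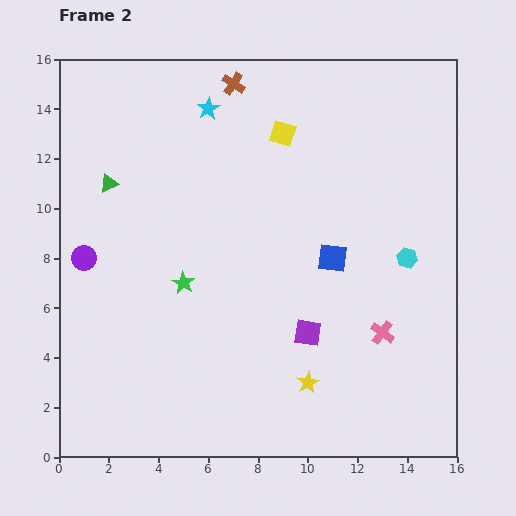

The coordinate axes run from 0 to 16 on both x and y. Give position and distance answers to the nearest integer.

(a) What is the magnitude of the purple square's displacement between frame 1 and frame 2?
3

The purple square moved from (12, 7) to (10, 5), a distance of √(2² + 2²) ≈ 3.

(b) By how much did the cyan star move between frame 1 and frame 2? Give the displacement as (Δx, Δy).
(-6, -1)

The cyan star was at (12, 15) in frame 1 and (6, 14) in frame 2.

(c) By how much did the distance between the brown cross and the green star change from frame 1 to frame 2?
+4

Distance in frame 1: 4. Distance in frame 2: 8.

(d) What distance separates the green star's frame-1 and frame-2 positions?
3

The green star moved from (7, 9) to (5, 7), a distance of √(2² + 2²) ≈ 3.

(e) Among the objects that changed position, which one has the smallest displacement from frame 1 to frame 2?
the yellow square

(moved 1)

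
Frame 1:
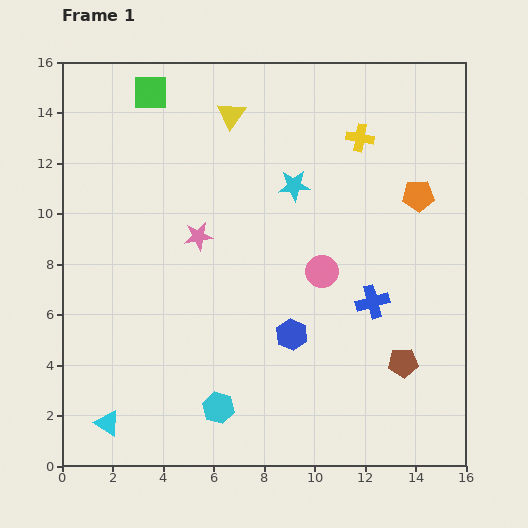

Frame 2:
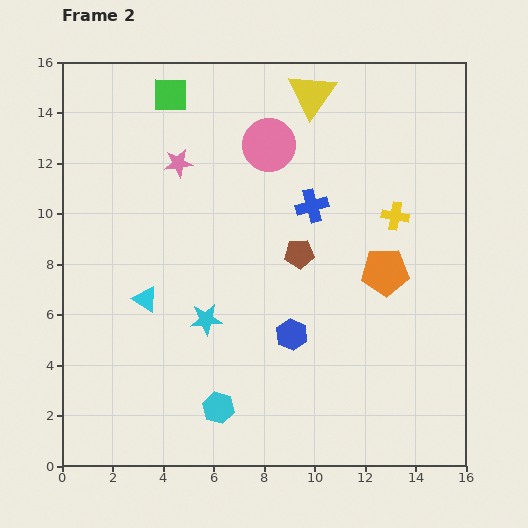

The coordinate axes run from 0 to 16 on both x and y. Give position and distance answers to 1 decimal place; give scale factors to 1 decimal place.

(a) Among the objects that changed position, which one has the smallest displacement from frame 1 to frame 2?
the green square

(moved 0.8)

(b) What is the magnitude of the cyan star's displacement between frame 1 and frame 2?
6.4

The cyan star moved from (9.2, 11.1) to (5.7, 5.8), a distance of √(3.5² + 5.3²) ≈ 6.4.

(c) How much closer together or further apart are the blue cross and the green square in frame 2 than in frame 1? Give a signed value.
-5.0

Distance in frame 1: 12.1. Distance in frame 2: 7.1.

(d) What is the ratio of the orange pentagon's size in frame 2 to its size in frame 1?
1.5×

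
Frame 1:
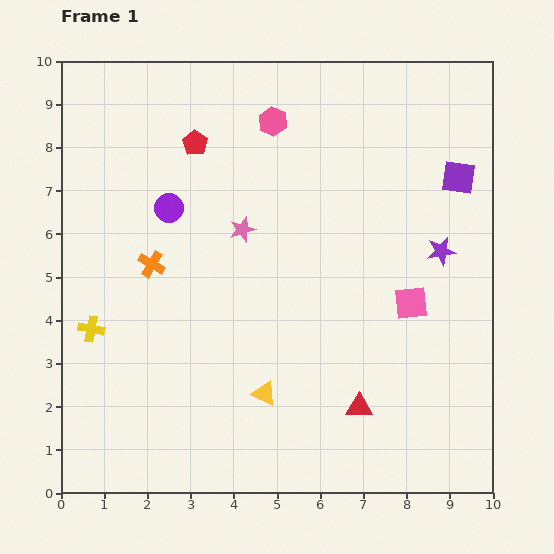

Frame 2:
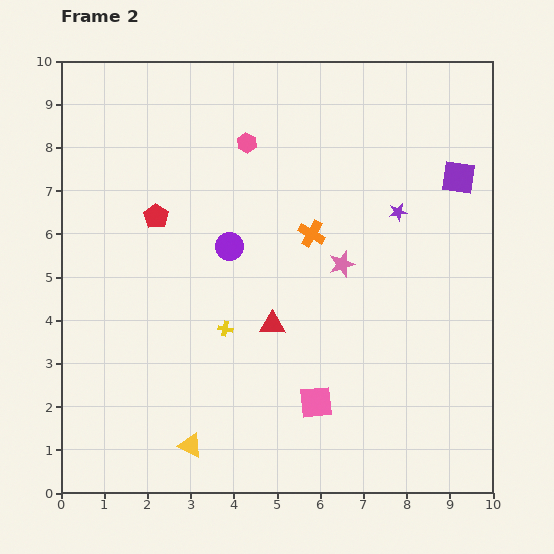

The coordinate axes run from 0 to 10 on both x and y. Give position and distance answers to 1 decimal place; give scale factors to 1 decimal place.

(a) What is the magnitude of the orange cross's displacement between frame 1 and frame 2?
3.8

The orange cross moved from (2.1, 5.3) to (5.8, 6.0), a distance of √(3.7² + 0.7²) ≈ 3.8.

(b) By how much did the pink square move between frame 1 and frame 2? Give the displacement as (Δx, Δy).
(-2.2, -2.3)

The pink square was at (8.1, 4.4) in frame 1 and (5.9, 2.1) in frame 2.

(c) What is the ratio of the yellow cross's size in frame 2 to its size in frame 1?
0.6×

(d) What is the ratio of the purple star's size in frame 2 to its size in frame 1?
0.6×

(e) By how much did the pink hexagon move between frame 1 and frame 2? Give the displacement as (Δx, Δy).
(-0.6, -0.5)

The pink hexagon was at (4.9, 8.6) in frame 1 and (4.3, 8.1) in frame 2.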